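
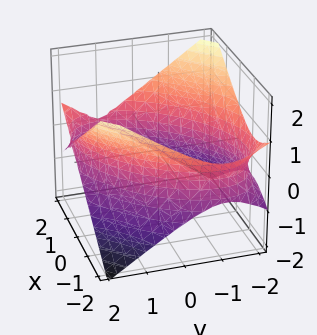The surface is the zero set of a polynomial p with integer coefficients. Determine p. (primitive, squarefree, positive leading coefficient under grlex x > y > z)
x^2 - x*y + y^2 - 2*z^2 - 3

1. The degree is 2 — no degree-1 surface has this shape.
2. Checking where it meets the axes: the surface avoids every integer z-axis point in the box.
3. Solving for integer coefficients yields p as stated.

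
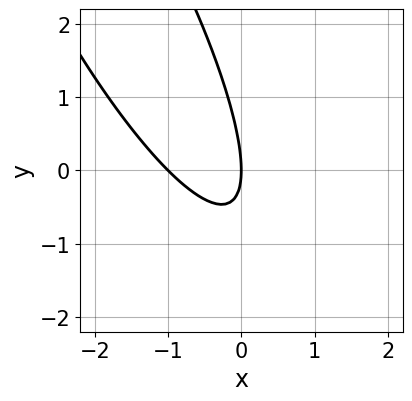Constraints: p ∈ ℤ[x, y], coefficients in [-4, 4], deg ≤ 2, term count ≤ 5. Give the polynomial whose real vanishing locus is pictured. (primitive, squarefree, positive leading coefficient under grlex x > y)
deg p = 2.
From the visible intercepts: the x-axis gridline crossings are at x ∈ {-1, 0}; it crosses the y-axis at the gridline y = 0.
Fitting integer coefficients to these (and the overall shape) gives p.

3*x^2 + 3*x*y + y^2 + 3*x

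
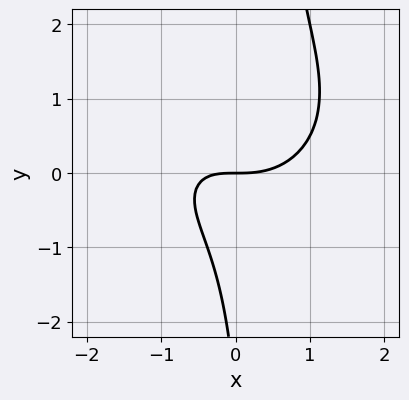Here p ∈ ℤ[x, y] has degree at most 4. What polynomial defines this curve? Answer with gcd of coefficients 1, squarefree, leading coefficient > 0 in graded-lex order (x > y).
1. deg p = 3.
2. Against the integer gridlines: one y-axis crossing is at y = 0; one x-axis crossing is at x = 0.
3. Fitting integer coefficients to these (and the overall shape) gives p.

2*x^3 + 3*x*y^2 - 2*x*y - y^2 - 3*y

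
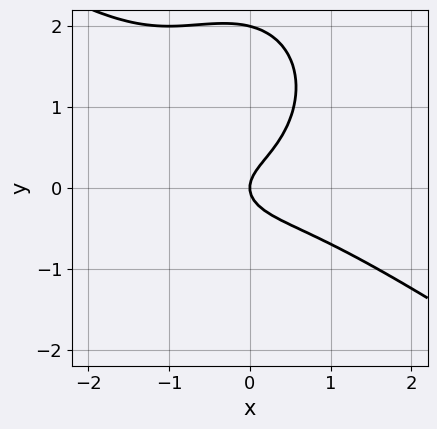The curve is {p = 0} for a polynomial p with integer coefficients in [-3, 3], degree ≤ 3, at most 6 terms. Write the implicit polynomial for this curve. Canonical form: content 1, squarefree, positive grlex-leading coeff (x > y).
(a) The degree is 3 — no degree-2 curve has this shape.
(b) Against the integer gridlines: the y-axis gridline crossings are at y ∈ {0, 2}; it crosses the x-axis at the gridline x = 0.
(c) Matching integer coefficients to the picture gives p.

x^3 + x^2*y + y^3 - 2*y^2 + x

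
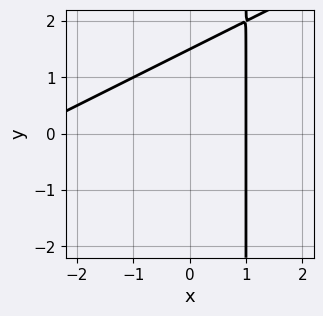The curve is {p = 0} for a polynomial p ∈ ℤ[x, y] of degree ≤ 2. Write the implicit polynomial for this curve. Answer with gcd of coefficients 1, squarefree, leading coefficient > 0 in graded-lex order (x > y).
deg p = 2. A generic line meets the curve in up to 2 points.
Against the integer gridlines: it crosses the x-axis at the gridline x = 1.
The integer polynomial consistent with all of this is the stated p.

x^2 - 2*x*y + 2*x + 2*y - 3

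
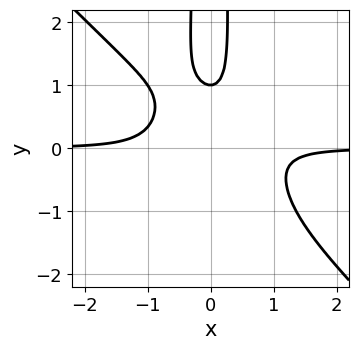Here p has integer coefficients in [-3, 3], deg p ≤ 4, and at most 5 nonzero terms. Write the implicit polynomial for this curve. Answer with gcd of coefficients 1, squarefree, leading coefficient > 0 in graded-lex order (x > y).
3*x^3*y + 3*x^2*y^2 - y + 1

First, degree: the shape is more complex than any degree-3 curve, so deg p = 4.
Then, from the axis intercepts and sections: it meets the y-axis at y = 1 (among the integer gridlines); it misses every integer gridline on the x-axis.
Finally, fitting integer coefficients to these (and the overall shape) gives p.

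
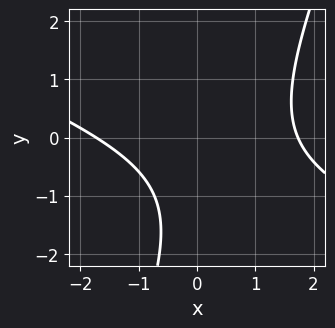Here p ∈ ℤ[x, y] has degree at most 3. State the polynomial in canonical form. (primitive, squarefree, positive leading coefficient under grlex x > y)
First, deg p = 2. No degree-1 curve has this shape.
Next, from the visible intercepts: the curve avoids every integer y-axis point in the box.
Finally, the integer polynomial consistent with all of this is the stated p.

x^2 + 2*x*y - y^2 - 2*y - 3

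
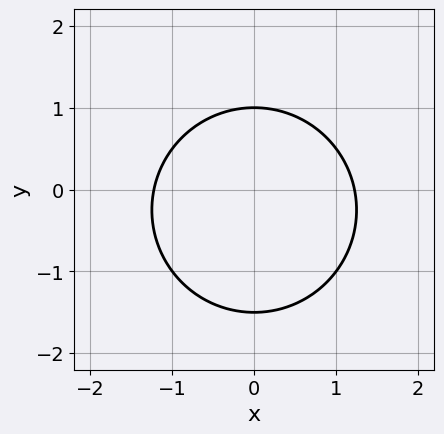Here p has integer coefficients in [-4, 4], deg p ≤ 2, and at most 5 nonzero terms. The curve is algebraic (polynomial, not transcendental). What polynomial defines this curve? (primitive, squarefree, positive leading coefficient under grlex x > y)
1. deg p = 2.
2. Symmetries: the x ↦ −x reflection is a symmetry, so x appears only in even powers.
3. Against the integer gridlines: one y-axis crossing is at y = 1.
4. Fitting integer coefficients to these (and the overall shape) gives p.

2*x^2 + 2*y^2 + y - 3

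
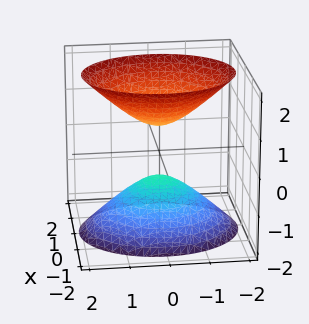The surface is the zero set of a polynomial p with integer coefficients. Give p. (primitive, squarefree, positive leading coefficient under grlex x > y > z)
3*x^2 + 2*y^2 - 2*z^2 + 1

I count 2 distinct pieces. Treating them together as one polynomial.
deg p = 2. Two sheets facing apart; a quadric.
Symmetries: mirror symmetry y ↦ −y ⇒ only even powers of y; mirror symmetry x ↦ −x ⇒ only even powers of x; mirror symmetry z ↦ −z ⇒ only even powers of z.
Against the integer gridlines: it misses every integer gridline on the x-axis; the surface avoids every integer y-axis point in the box.
Fitting integer coefficients to these (and the overall shape) gives p.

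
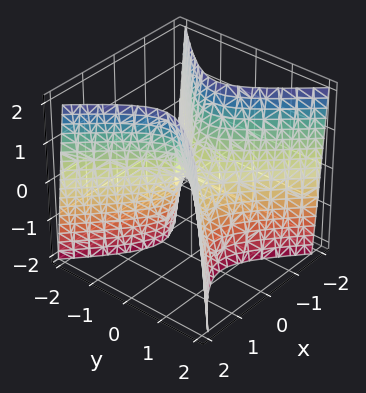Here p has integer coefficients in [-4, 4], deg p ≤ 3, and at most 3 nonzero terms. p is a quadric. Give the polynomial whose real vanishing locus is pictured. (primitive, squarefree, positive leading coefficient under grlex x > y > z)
3*x^2 - 3*y^2 - z

1. deg p = 2. A hyperbolic paraboloid; a quadric.
2. Symmetries: mirror symmetry y ↦ −y ⇒ only even powers of y; the x ↦ −x reflection is a symmetry, so x appears only in even powers.
3. Checking where it meets the axes: it crosses the x-axis at the gridline x = 0; it crosses the y-axis at the gridline y = 0; it crosses the z-axis at the gridline z = 0.
4. The integer polynomial consistent with all of this is the stated p.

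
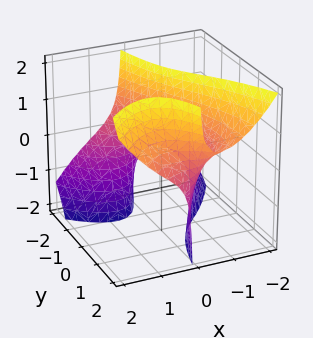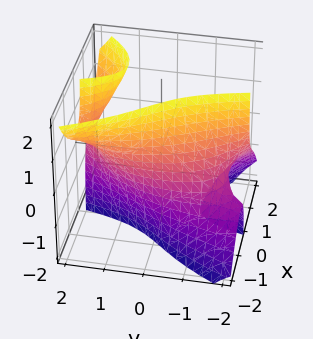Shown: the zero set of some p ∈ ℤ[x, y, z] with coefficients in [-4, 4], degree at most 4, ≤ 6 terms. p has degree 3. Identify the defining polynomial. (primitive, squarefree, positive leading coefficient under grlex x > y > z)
First, degree: a generic line meets the surface in up to 3 points, so deg p = 3.
Then, from the axis intercepts and sections: it misses every integer gridline on the z-axis.
Finally, the integer polynomial consistent with all of this is the stated p.

2*x^3 - 3*x*y*z - y^2 + 2*x + 3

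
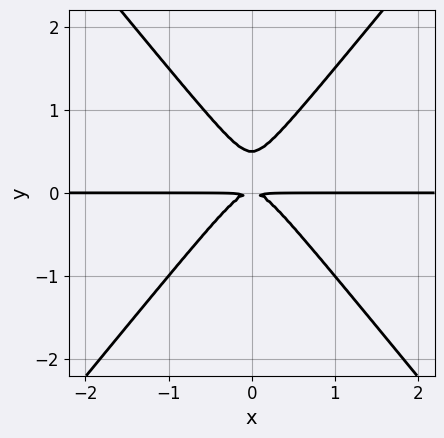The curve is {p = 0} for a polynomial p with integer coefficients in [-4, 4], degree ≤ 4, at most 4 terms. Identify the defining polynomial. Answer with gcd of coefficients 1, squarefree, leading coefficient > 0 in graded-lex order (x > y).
1. Degree: a generic line meets the curve in up to 3 points, so deg p = 3.
2. Symmetries: it's symmetric under x → −x, forcing even powers of x.
3. Checking where it meets the axes: every point of the x-axis in the box is on the curve.
4. These observations pin down the coefficients.

3*x^2*y - 2*y^3 + y^2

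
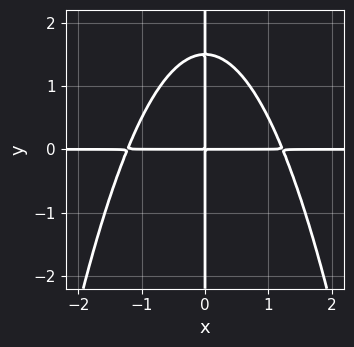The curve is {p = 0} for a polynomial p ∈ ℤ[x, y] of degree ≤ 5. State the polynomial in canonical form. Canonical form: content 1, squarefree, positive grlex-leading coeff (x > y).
The degree is 4 — the shape is more complex than any degree-3 curve.
Checking where it meets the axes: the visible y-axis segment lies entirely on the curve; the visible x-axis segment lies entirely on the curve.
Putting this together gives p.

2*x^3*y + 2*x*y^2 - 3*x*y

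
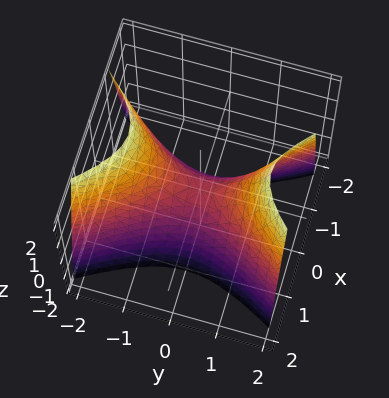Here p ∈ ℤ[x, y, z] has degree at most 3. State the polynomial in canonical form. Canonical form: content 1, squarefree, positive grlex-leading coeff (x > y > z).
2*x^2 - y^2 + z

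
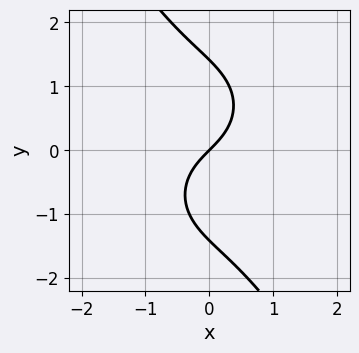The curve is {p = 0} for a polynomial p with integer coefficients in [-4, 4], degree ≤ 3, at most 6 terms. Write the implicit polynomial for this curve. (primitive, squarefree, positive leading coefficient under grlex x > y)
(a) Degree: a generic line meets the curve in up to 3 points, so deg p = 3.
(b) From the visible intercepts: one y-axis crossing is at y = 0; it meets the x-axis at x = 0 (among the integer gridlines).
(c) Solving for integer coefficients yields p as stated.

2*x^3 + x*y^2 + y^3 + 2*x - 2*y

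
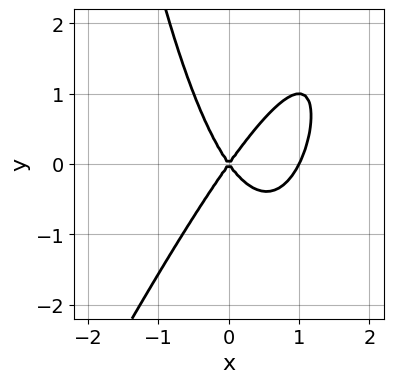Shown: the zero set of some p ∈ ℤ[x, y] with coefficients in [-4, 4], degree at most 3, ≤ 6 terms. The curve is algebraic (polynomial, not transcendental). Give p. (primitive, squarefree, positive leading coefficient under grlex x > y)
2*x^3 - x^2*y - 2*x^2 + y^2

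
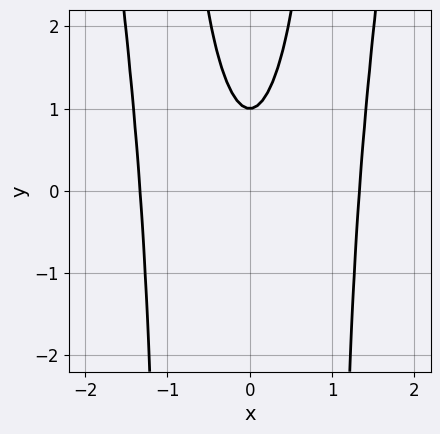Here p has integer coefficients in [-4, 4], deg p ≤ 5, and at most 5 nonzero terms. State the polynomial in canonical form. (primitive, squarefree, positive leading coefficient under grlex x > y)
2*x^4 - x^2*y - 3*x^2 + y - 1

(a) The degree is 4 — no degree-3 curve has this shape.
(b) Symmetries: the x ↦ −x reflection is a symmetry, so x appears only in even powers.
(c) From the visible intercepts: it crosses the y-axis at the gridline y = 1.
(d) Assembling these constraints gives the stated polynomial.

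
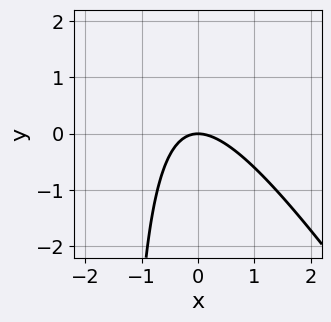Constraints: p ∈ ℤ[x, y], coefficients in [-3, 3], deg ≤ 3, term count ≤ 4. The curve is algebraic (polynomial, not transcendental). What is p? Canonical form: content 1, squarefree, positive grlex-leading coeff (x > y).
3*x^2 + 2*x*y + 3*y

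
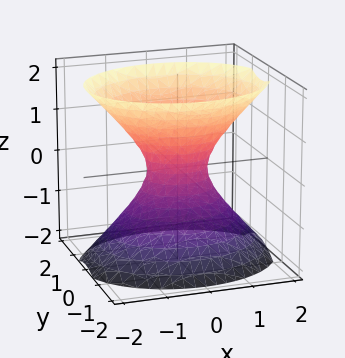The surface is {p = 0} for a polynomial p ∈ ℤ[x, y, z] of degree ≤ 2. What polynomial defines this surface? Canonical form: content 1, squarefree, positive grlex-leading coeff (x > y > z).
2*x^2 + 3*y^2 - 2*z^2 - 1

1. deg p = 2.
2. Symmetries: mirror symmetry x ↦ −x ⇒ only even powers of x; it's symmetric under z → −z, forcing even powers of z; mirror symmetry y ↦ −y ⇒ only even powers of y.
3. From the visible intercepts: it misses every integer gridline on the z-axis.
4. Assembling these constraints gives the stated polynomial.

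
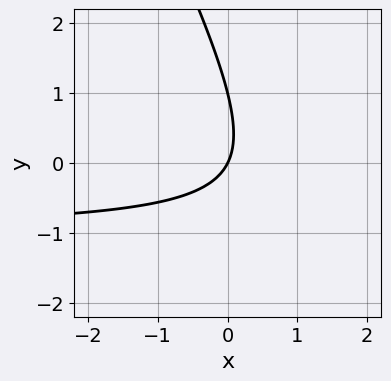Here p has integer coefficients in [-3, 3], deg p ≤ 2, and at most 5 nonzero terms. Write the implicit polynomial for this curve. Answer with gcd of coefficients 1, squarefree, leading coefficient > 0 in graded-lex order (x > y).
2*x*y + y^2 + 2*x - y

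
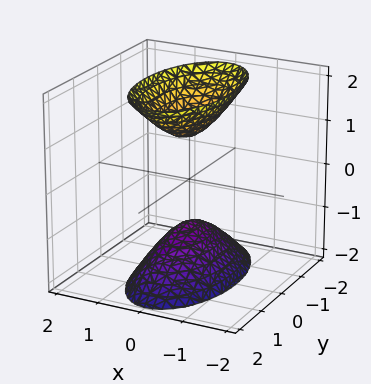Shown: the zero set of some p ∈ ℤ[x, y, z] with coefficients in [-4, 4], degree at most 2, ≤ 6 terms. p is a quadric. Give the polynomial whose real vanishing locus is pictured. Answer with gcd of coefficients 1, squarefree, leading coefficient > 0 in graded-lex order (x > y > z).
3*x^2 + y^2 - z^2 + 1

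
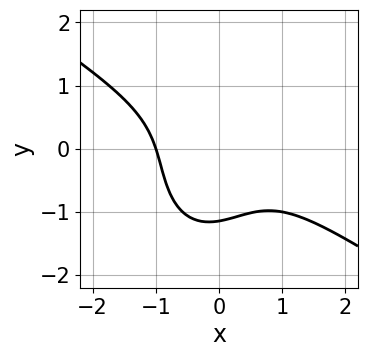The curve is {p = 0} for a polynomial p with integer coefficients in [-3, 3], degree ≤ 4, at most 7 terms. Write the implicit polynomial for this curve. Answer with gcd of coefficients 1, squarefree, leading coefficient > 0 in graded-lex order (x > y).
First, degree: a generic line meets the curve in up to 3 points, so deg p = 3.
Then, from the axis intercepts and sections: it crosses the x-axis at the gridline x = -1.
Finally, putting this together gives p.

3*x^3 + 3*x^2*y - x*y^2 + 2*y^3 + 3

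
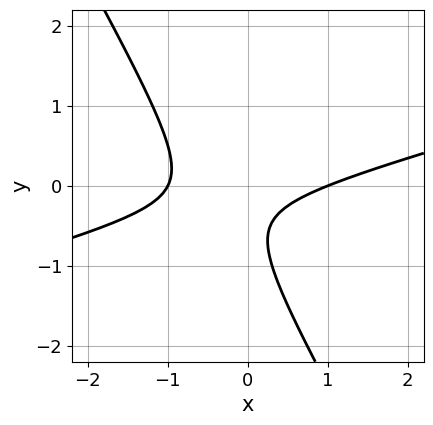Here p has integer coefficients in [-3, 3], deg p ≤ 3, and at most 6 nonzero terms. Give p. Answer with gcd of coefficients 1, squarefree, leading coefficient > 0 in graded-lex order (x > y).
deg p = 2. No degree-1 curve has this shape.
From the axis intercepts and sections: among the integer gridlines, it crosses the x-axis at x ∈ {-1, 1}; the curve avoids every integer y-axis point in the box.
Matching integer coefficients to the picture gives p.

x^2 - 3*x*y - 2*y^2 - 2*y - 1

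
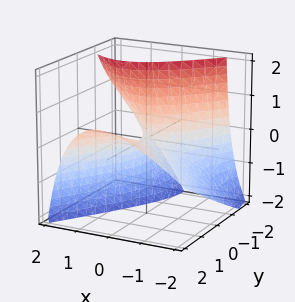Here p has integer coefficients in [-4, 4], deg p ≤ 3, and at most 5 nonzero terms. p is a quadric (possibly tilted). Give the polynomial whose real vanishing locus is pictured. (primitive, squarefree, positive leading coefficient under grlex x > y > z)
2*x^2 - 2*x*z - y^2 + 2*y*z + 2*z

First, deg p = 2. A generic line meets the surface in up to 2 points.
Next, from the visible intercepts: it crosses the y-axis at the gridline y = 0; one z-axis crossing is at z = 0; one x-axis crossing is at x = 0.
Finally, these observations pin down the coefficients.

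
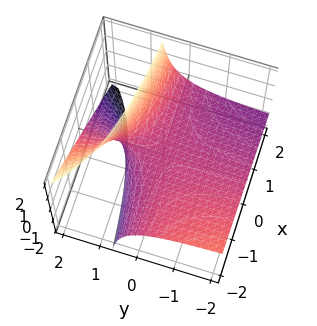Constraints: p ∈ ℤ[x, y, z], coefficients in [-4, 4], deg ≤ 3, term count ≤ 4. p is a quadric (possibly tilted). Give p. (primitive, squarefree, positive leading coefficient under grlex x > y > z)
x*y + 2*y*z - 2*z

1. deg p = 2. A generic line meets the surface in up to 2 points.
2. From the visible intercepts: it crosses the z-axis at the gridline z = 0; the visible x-axis segment lies entirely on the surface; every point of the y-axis in the box is on the surface.
3. The integer polynomial consistent with all of this is the stated p.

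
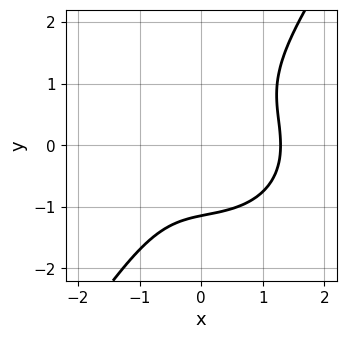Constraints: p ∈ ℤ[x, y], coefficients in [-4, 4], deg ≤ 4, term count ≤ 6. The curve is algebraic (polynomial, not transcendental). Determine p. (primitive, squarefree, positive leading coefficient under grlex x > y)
2*x^3 + 2*x*y^2 - 2*y^3 - x - 3

1. Degree: a generic line meets the curve in up to 3 points, so deg p = 3.
2. Solving for integer coefficients yields p as stated.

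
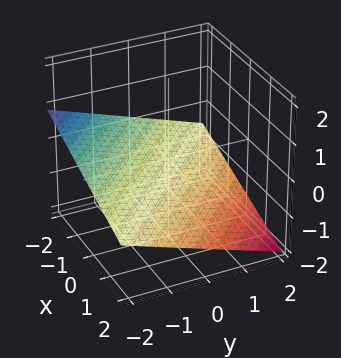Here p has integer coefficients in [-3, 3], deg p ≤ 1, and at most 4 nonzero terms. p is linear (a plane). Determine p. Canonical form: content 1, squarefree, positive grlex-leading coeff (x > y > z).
x + y + 3*z + 2

1. Degree: every cross-section is a straight line — this is a plane, so deg p = 1.
2. From the axis intercepts and sections: it crosses the x-axis at the gridline x = -2; one y-axis crossing is at y = -2.
3. These observations pin down the coefficients.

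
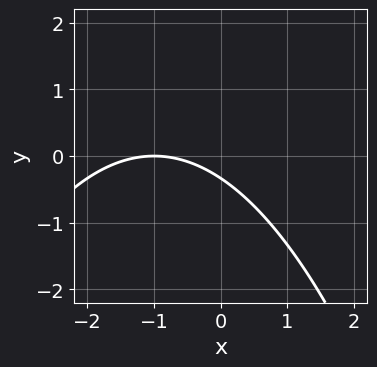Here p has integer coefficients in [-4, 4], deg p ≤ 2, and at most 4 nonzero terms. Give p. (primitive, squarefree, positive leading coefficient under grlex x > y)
x^2 + 2*x + 3*y + 1

deg p = 2. No degree-1 curve has this shape.
From the axis intercepts and sections: it meets the x-axis at x = -1 (among the integer gridlines).
Assembling these constraints gives the stated polynomial.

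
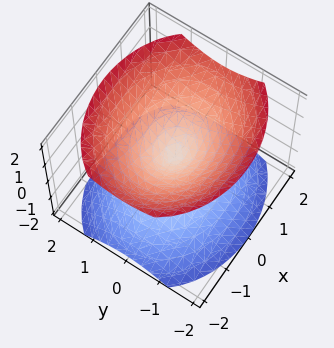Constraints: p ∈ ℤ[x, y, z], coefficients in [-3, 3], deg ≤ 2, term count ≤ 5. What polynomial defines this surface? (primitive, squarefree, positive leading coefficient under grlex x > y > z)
2*x^2 + 3*y^2 - 3*z^2

(a) I count 2 distinct pieces. Treating them together as one polynomial.
(b) The degree is 2 — two nappes meeting at a single point; a quadric.
(c) Symmetries: mirror symmetry x ↦ −x ⇒ only even powers of x; mirror symmetry z ↦ −z ⇒ only even powers of z; mirror symmetry y ↦ −y ⇒ only even powers of y.
(d) From the axis intercepts and sections: it meets the x-axis at x = 0 (among the integer gridlines); it crosses the y-axis at the gridline y = 0; one z-axis crossing is at z = 0.
(e) Assembling these constraints gives the stated polynomial.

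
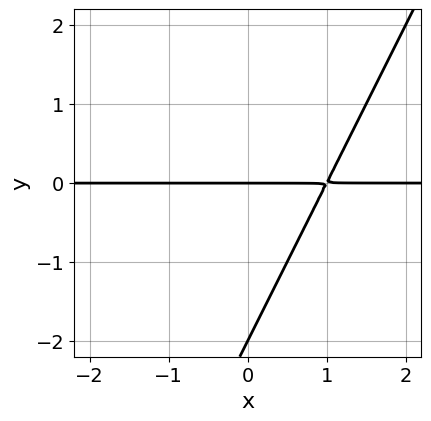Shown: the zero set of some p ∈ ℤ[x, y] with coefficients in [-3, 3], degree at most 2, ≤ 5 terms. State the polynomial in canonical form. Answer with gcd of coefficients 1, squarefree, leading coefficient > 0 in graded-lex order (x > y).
2*x*y - y^2 - 2*y

deg p = 2. The shape is more complex than any degree-1 curve.
From the axis intercepts and sections: the y-axis gridline crossings are at y ∈ {-2, 0}; the visible x-axis segment lies entirely on the curve.
Solving for integer coefficients yields p as stated.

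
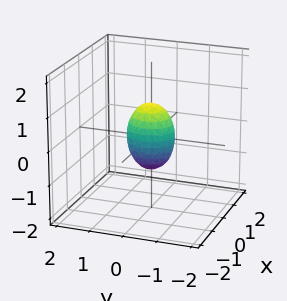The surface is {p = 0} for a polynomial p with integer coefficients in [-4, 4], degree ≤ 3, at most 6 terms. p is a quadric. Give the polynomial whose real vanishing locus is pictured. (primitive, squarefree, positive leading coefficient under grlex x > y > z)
3*x^2 + 2*y^2 + z^2 - 1

1. deg p = 2.
2. Symmetries: it's symmetric under z → −z, forcing even powers of z; the y ↦ −y reflection is a symmetry, so y appears only in even powers; it's symmetric under x → −x, forcing even powers of x.
3. Against the integer gridlines: the z-axis gridline crossings are at z ∈ {-1, 1}.
4. Assembling these constraints gives the stated polynomial.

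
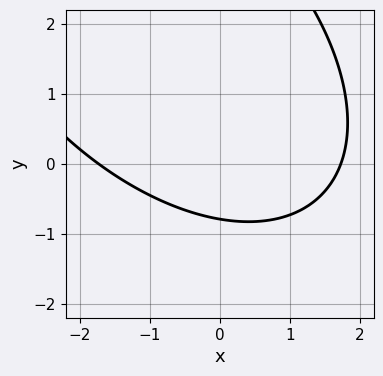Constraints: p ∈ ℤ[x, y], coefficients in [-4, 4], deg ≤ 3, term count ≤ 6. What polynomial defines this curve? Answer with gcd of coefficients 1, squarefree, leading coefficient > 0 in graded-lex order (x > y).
1. deg p = 2. The shape is more complex than any degree-1 curve.
2. The integer polynomial consistent with all of this is the stated p.

x^2 + x*y + y^2 - 3*y - 3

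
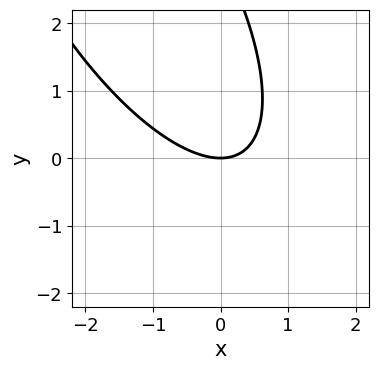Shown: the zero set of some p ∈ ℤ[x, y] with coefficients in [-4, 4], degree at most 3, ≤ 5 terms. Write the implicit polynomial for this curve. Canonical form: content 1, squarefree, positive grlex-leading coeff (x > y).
The degree is 2 — the shape is more complex than any degree-1 curve.
Reading off the gridlines: it crosses the y-axis at the gridline y = 0; it crosses the x-axis at the gridline x = 0.
Together with the visible shape, these determine p as stated.

2*x^2 + 2*x*y + y^2 - 3*y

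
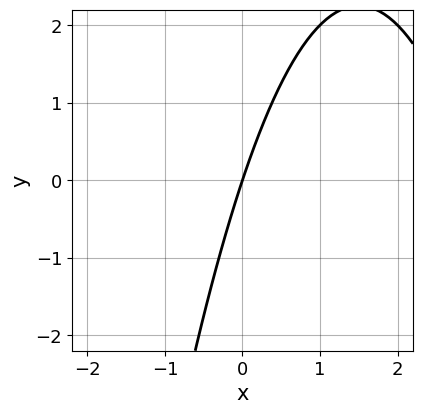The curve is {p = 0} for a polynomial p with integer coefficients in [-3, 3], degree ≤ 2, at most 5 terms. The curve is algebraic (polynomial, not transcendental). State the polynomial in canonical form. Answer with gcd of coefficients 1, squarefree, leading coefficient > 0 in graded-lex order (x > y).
1. Degree: no degree-1 curve has this shape, so deg p = 2.
2. From the axis intercepts and sections: it meets the y-axis at y = 0 (among the integer gridlines); it crosses the x-axis at the gridline x = 0.
3. These observations pin down the coefficients.

x^2 - 3*x + y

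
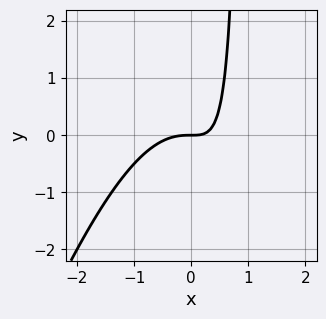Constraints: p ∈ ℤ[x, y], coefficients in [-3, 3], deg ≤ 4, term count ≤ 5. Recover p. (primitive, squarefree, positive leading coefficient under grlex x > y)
(a) Degree: the shape is more complex than any degree-2 curve, so deg p = 3.
(b) Reading off the gridlines: one y-axis crossing is at y = 0; it meets the x-axis at x = 0 (among the integer gridlines).
(c) Solving for integer coefficients yields p as stated.

3*x^3 - x^2*y + 3*x*y - 2*y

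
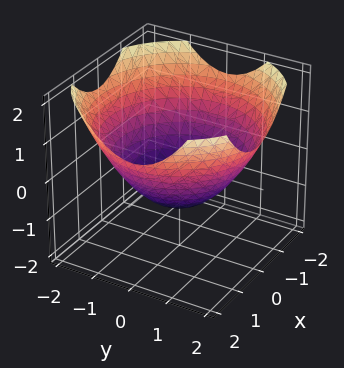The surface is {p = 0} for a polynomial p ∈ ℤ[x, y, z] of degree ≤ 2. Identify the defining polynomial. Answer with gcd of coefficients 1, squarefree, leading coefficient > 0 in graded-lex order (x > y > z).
1. Degree: the shape is more complex than any degree-1 surface, so deg p = 2.
2. Symmetries: rotational symmetry about the z-axis ⇒ p depends on x, y only through x² + y².
3. Reading off the gridlines: it crosses the z-axis at the gridline z = -1; a circular section at z = 0 has radius between 1 and 2.
4. Solving for integer coefficients yields p as stated.

x^2 + y^2 - 2*z - 2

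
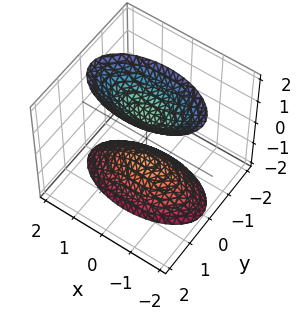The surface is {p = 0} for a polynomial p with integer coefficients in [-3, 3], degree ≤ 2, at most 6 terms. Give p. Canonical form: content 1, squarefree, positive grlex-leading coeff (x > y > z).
I count 2 distinct pieces. Treating them together as one polynomial.
deg p = 2. Two separate bowl-shaped sheets opening away from each other; a quadric.
Symmetries: it's symmetric under z → −z, forcing even powers of z; the x ↦ −x reflection is a symmetry, so x appears only in even powers; the y ↦ −y reflection is a symmetry, so y appears only in even powers.
Checking where it meets the axes: it misses every integer gridline on the x-axis; among the integer gridlines, it crosses the z-axis at z ∈ {-1, 1}; the surface avoids every integer y-axis point in the box.
Together with the visible shape, these determine p as stated.

x^2 + 3*y^2 - z^2 + 1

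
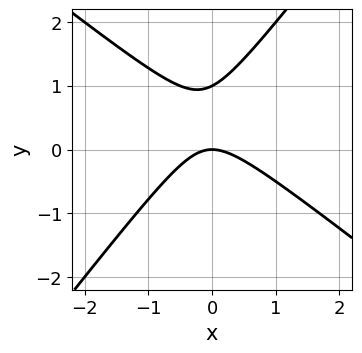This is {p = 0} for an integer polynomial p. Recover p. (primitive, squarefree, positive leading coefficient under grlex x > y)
2*x^2 + x*y - 2*y^2 + 2*y

First, the degree is 2 — a generic line meets the curve in up to 2 points.
Then, reading off the gridlines: it crosses the x-axis at the gridline x = 0; among the integer gridlines, it crosses the y-axis at y ∈ {0, 1}.
Finally, fitting integer coefficients to these (and the overall shape) gives p.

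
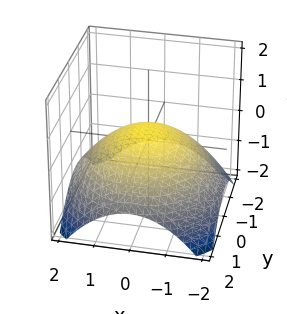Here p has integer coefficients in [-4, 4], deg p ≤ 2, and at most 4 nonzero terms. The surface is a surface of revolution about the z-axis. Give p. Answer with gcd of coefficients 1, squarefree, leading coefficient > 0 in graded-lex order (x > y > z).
x^2 + y^2 + 3*z - 1

Degree: a generic line meets the surface in up to 2 points, so deg p = 2.
Symmetry: the z-axis is an axis of rotation, so x and y enter only as x² + y².
From the visible intercepts: a circular section at z = 0 has radius exactly 1; the x-axis gridline crossings are at x ∈ {-1, 1}; among the integer gridlines, it crosses the y-axis at y ∈ {-1, 1}.
Solving for integer coefficients yields p as stated.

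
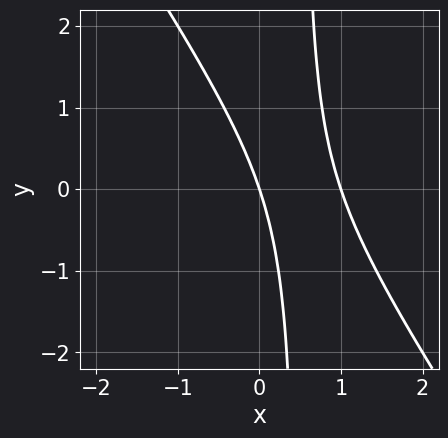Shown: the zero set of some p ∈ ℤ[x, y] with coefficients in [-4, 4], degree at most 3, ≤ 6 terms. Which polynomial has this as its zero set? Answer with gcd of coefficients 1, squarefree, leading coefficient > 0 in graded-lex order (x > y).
The degree is 2 — no degree-1 curve has this shape.
Reading off the gridlines: the x-axis gridline crossings are at x ∈ {0, 1}; it crosses the y-axis at the gridline y = 0.
The integer polynomial consistent with all of this is the stated p.

3*x^2 + 2*x*y - 3*x - y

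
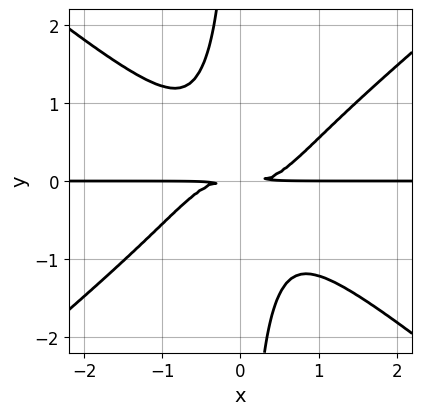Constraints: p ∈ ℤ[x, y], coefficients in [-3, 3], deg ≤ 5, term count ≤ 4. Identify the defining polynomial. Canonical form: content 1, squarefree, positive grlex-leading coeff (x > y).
2*x^3*y - 3*x*y^3 - 2*y^2

1. deg p = 4. A generic line meets the curve in up to 4 points.
2. From the axis intercepts and sections: every point of the x-axis in the box is on the curve.
3. These observations pin down the coefficients.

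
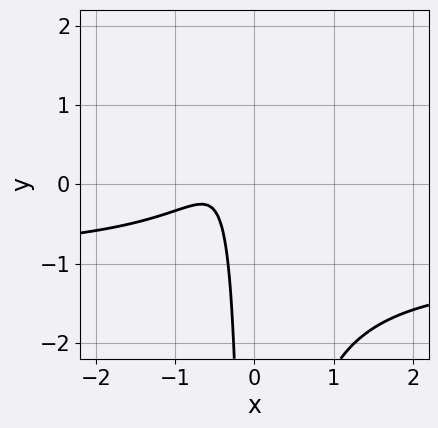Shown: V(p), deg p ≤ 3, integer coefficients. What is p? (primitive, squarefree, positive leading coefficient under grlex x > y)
3*x^2*y + 3*x^2 + 3*x + 1

1. deg p = 3. No degree-2 curve has this shape.
2. Reading off the gridlines: the curve avoids every integer y-axis point in the box; it misses every integer gridline on the x-axis.
3. The integer polynomial consistent with all of this is the stated p.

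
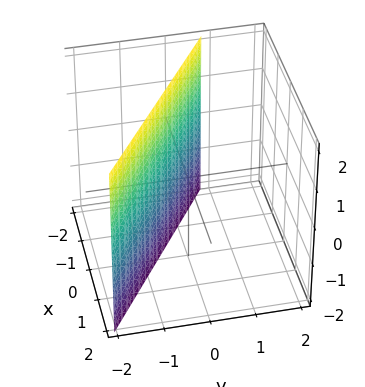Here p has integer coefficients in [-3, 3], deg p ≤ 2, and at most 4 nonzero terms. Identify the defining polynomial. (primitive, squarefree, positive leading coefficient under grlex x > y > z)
The degree is 1 — every cross-section is a straight line — this is a plane.
Checking where it meets the axes: it misses every integer gridline on the z-axis; one x-axis crossing is at x = -1.
Solving for integer coefficients yields p as stated.

2*x + 3*y + 2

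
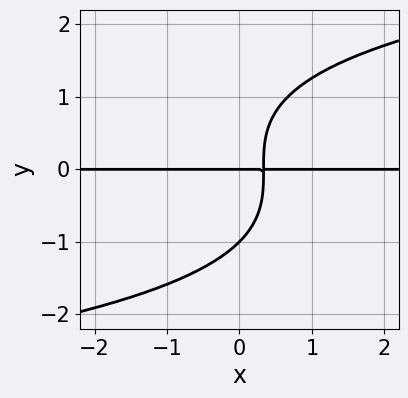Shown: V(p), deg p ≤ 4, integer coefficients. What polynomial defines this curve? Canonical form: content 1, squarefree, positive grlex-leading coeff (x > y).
1. The degree is 4 — a generic line meets the curve in up to 4 points.
2. Observable constraints: the y-axis gridline crossings are at y ∈ {-1, 0}; every point of the x-axis in the box is on the curve.
3. These observations pin down the coefficients.

y^4 - 3*x*y + y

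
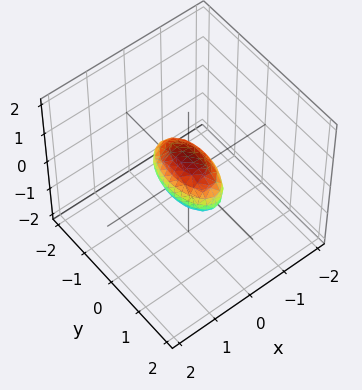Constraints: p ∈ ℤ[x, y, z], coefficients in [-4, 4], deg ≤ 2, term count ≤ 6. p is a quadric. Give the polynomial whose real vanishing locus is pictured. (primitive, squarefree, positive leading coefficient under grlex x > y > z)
First, degree: bounded and convex; a quadric, so deg p = 2.
Next, symmetries: the y ↦ −y reflection is a symmetry, so y appears only in even powers; mirror symmetry x ↦ −x ⇒ only even powers of x; mirror symmetry z ↦ −z ⇒ only even powers of z.
Next, reading off the gridlines: the y-axis gridline crossings are at y ∈ {-1, 1}.
Finally, solving for integer coefficients yields p as stated.

3*x^2 + y^2 + 2*z^2 - 1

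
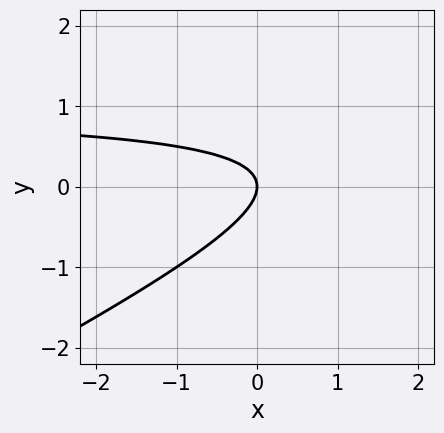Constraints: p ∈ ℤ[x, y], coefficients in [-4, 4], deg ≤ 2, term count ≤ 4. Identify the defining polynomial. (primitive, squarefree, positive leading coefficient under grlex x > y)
x*y - 2*y^2 - x

1. The degree is 2 — a generic line meets the curve in up to 2 points.
2. Observable constraints: it crosses the y-axis at the gridline y = 0; one x-axis crossing is at x = 0.
3. Assembling these constraints gives the stated polynomial.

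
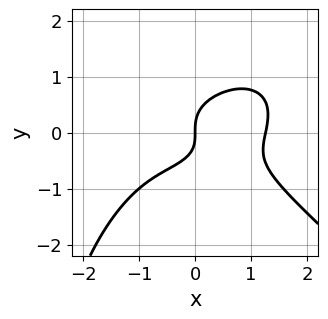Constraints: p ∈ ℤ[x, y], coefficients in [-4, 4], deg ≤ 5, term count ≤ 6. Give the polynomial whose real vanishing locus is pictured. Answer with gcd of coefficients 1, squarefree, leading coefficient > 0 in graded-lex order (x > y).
deg p = 4.
From the axis intercepts and sections: it crosses the y-axis at the gridline y = 0; it meets the x-axis at x = 0 (among the integer gridlines).
The integer polynomial consistent with all of this is the stated p.

x^4 + x*y^3 + 3*y^3 - x*y - 2*x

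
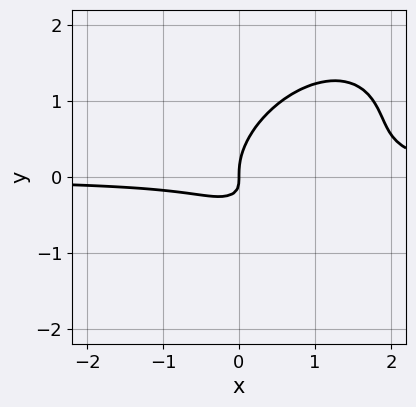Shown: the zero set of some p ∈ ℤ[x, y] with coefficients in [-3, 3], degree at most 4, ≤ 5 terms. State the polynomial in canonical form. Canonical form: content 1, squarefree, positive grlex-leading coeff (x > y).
(a) Degree: a generic line meets the curve in up to 3 points, so deg p = 3.
(b) From the visible intercepts: it crosses the x-axis at the gridline x = 0; one y-axis crossing is at y = 0.
(c) Together with the visible shape, these determine p as stated.

3*x^2*y - 3*x*y^2 + 3*y^3 - 3*x*y - x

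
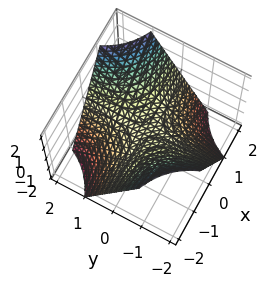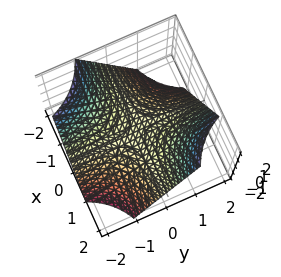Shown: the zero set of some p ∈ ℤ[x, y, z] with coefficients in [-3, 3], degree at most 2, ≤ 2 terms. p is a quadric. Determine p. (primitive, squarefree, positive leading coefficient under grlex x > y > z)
(a) The degree is 2 — a saddle surface; a quadric.
(b) From the visible intercepts: it crosses the z-axis at the gridline z = 0; the visible x-axis segment lies entirely on the surface.
(c) These observations pin down the coefficients. Check: (0, -2, 0) on the y-axis lies on the surface, and p(0, -2, 0) = 0. ✓

x*y - z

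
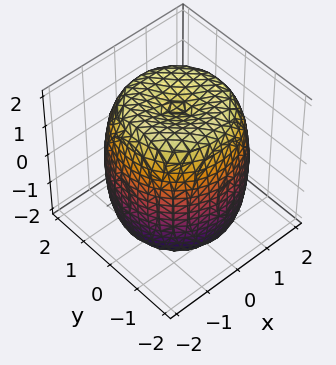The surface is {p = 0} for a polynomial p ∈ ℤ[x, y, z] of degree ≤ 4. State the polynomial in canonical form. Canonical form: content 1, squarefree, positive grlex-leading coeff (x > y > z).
x^4 + 2*x^2*y^2 + y^4 - 2*x^2 - 2*y^2 + z^2 - 3

(a) deg p = 4. The shape is more complex than any degree-3 surface.
(b) Symmetries: rotational symmetry about the z-axis ⇒ p depends on x, y only through x² + y².
(c) Against the integer gridlines: a circular section at z = -2 has radius exactly 1.
(d) Putting this together gives p.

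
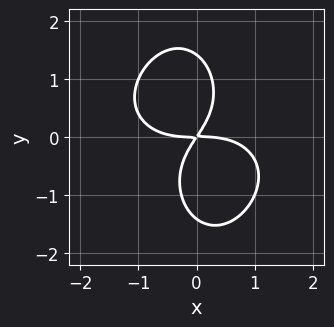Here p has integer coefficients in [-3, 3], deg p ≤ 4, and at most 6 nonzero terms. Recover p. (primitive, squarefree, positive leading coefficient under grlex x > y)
x^4 + 3*x^2*y^2 + y^4 + 3*x*y - 2*y^2

First, degree: a generic line meets the curve in up to 4 points, so deg p = 4.
Then, checking where it meets the axes: it crosses the x-axis at the gridline x = 0; it crosses the y-axis at the gridline y = 0.
Finally, together with the visible shape, these determine p as stated.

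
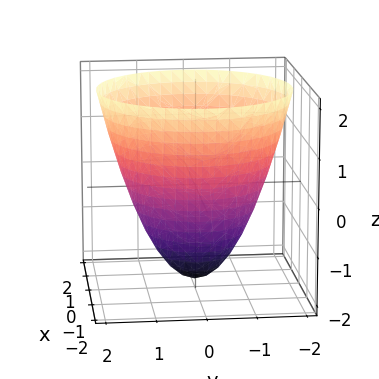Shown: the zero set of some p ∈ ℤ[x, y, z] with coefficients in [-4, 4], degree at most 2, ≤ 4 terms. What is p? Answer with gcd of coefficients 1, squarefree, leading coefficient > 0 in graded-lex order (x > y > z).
First, deg p = 2. A generic line meets the surface in up to 2 points.
Next, symmetry: every cross-section ⟂ z is a circle, so x, y appear only via x² + y².
Next, reading off the gridlines: it meets the z-axis at z = -2 (among the integer gridlines); a circular section at z = 1 has radius between 1 and 2.
Finally, together with the visible shape, these determine p as stated.

x^2 + y^2 - z - 2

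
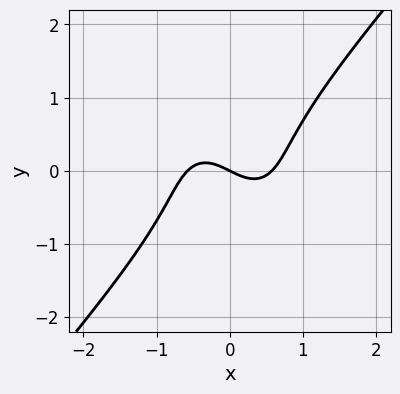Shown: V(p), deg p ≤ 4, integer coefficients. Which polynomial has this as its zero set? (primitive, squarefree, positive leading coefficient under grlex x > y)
3*x^3 - 2*y^3 - x - 2*y

1. deg p = 3.
2. From the visible intercepts: it meets the x-axis at x = 0 (among the integer gridlines); one y-axis crossing is at y = 0.
3. Assembling these constraints gives the stated polynomial.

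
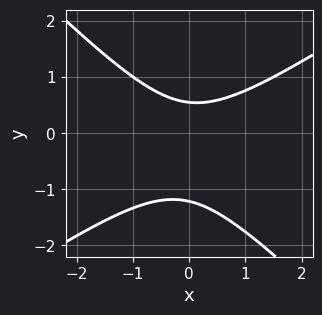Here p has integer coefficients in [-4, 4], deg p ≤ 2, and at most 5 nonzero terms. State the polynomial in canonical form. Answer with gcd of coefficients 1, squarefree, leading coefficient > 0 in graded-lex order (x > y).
Degree: a generic line meets the curve in up to 2 points, so deg p = 2.
Reading off the gridlines: no x-intercept at any integer in the box.
Together with the visible shape, these determine p as stated.

2*x^2 - x*y - 3*y^2 - 2*y + 2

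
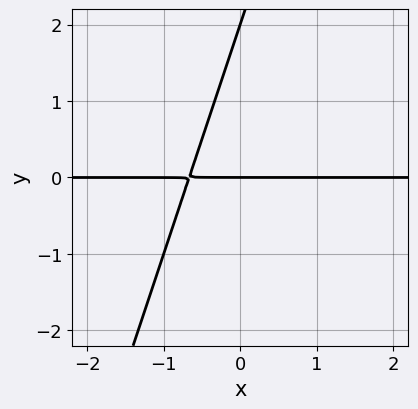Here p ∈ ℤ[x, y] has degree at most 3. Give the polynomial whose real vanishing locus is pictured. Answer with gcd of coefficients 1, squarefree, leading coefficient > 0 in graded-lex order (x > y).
3*x*y - y^2 + 2*y

First, the degree is 2 — a generic line meets the curve in up to 2 points.
Then, observable constraints: among the integer gridlines, it crosses the y-axis at y ∈ {0, 2}; the visible x-axis segment lies entirely on the curve.
Finally, matching integer coefficients to the picture gives p.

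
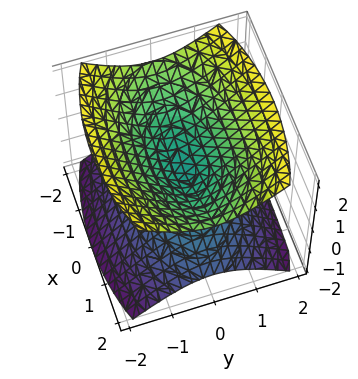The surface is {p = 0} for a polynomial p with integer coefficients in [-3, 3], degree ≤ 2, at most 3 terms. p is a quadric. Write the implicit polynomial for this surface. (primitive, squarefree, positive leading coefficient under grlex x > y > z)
x^2 + 3*y^2 - 3*z^2

First, I count 2 distinct pieces. They look like related sheets of one shape, so recover p as a whole.
Next, deg p = 2. A double cone through the origin; a quadric.
Then, symmetries: the x ↦ −x reflection is a symmetry, so x appears only in even powers; mirror symmetry y ↦ −y ⇒ only even powers of y; mirror symmetry z ↦ −z ⇒ only even powers of z.
Then, from the axis intercepts and sections: one y-axis crossing is at y = 0; one z-axis crossing is at z = 0.
Finally, solving for integer coefficients yields p as stated.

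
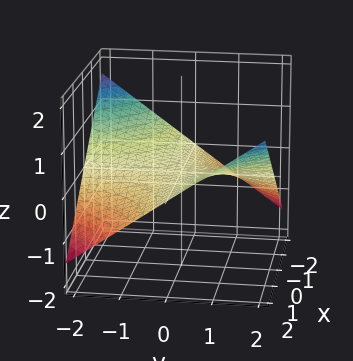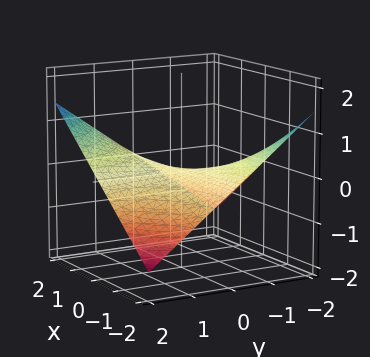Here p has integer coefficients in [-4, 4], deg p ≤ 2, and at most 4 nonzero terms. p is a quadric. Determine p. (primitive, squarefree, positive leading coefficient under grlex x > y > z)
x*y - 3*z

Degree: a hyperbolic paraboloid; a quadric, so deg p = 2.
From the axis intercepts and sections: it crosses the z-axis at the gridline z = 0; the visible y-axis segment lies entirely on the surface; every point of the x-axis in the box is on the surface.
Fitting integer coefficients to these (and the overall shape) gives p.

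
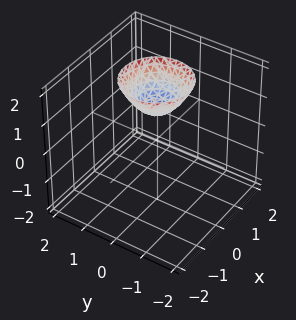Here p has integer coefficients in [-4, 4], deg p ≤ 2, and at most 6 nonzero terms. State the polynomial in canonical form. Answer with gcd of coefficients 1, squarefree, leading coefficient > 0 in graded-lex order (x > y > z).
x^2 + y^2 - z + 1

(a) Degree: the shape is more complex than any degree-1 surface, so deg p = 2.
(b) Symmetry: the z-axis is an axis of rotation, so x and y enter only as x² + y².
(c) Against the integer gridlines: no y-intercept at any integer in the box; it meets the z-axis at z = 1 (among the integer gridlines).
(d) Solving for integer coefficients yields p as stated.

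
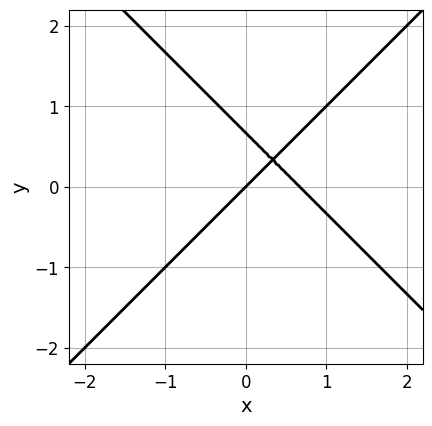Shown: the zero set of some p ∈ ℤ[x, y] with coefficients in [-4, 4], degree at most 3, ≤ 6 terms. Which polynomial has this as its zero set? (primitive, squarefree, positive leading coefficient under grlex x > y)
First, degree: no degree-1 curve has this shape, so deg p = 2.
Next, checking where it meets the axes: it crosses the y-axis at the gridline y = 0; it crosses the x-axis at the gridline x = 0.
Finally, putting this together gives p.

3*x^2 - 3*y^2 - 2*x + 2*y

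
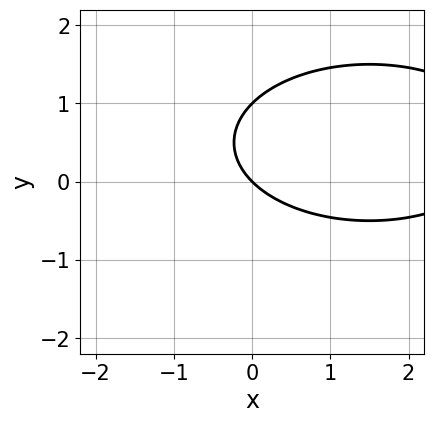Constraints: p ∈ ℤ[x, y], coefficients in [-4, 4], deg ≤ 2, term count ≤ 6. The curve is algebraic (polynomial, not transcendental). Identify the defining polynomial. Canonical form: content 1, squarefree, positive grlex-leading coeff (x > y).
x^2 + 3*y^2 - 3*x - 3*y

(a) deg p = 2. A generic line meets the curve in up to 2 points.
(b) Observable constraints: the y-axis gridline crossings are at y ∈ {0, 1}; it meets the x-axis at x = 0 (among the integer gridlines).
(c) Assembling these constraints gives the stated polynomial.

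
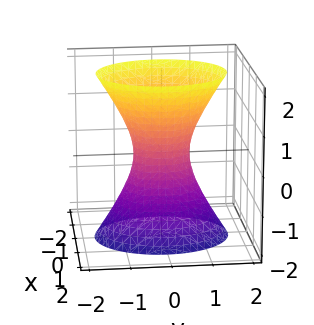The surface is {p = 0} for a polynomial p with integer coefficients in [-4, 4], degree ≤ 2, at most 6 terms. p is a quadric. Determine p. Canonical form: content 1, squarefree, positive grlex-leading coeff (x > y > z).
3*x^2 + 2*y^2 - z^2 - 1

1. Degree: an hourglass — one-sheet hyperboloid; a quadric, so deg p = 2.
2. Symmetries: it's symmetric under y → −y, forcing even powers of y; mirror symmetry z ↦ −z ⇒ only even powers of z; mirror symmetry x ↦ −x ⇒ only even powers of x.
3. From the visible intercepts: the surface avoids every integer z-axis point in the box.
4. The integer polynomial consistent with all of this is the stated p.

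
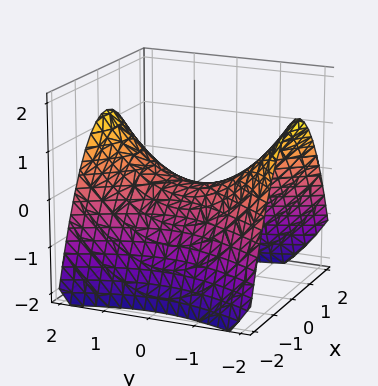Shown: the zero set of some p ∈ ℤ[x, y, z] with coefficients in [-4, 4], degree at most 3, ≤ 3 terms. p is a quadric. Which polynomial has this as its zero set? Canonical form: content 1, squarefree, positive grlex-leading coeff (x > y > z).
First, deg p = 2.
Then, symmetries: the x ↦ −x reflection is a symmetry, so x appears only in even powers; it's symmetric under y → −y, forcing even powers of y.
Then, checking where it meets the axes: it crosses the z-axis at the gridline z = 0; it crosses the x-axis at the gridline x = 0.
Finally, putting this together gives p.

2*x^2 - y^2 + 3*z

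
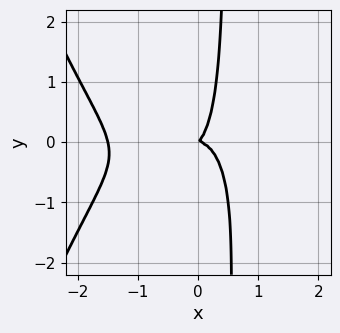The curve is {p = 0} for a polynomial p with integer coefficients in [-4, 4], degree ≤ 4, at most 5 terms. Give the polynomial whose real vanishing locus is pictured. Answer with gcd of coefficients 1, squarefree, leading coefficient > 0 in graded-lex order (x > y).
(a) deg p = 4. A generic line meets the curve in up to 4 points.
(b) Checking where it meets the axes: it meets the y-axis at y = 0 (among the integer gridlines); it meets the x-axis at x = 0 (among the integer gridlines).
(c) These observations pin down the coefficients.

2*x^4 + 3*x^3 + 2*x*y^2 + x*y - y^2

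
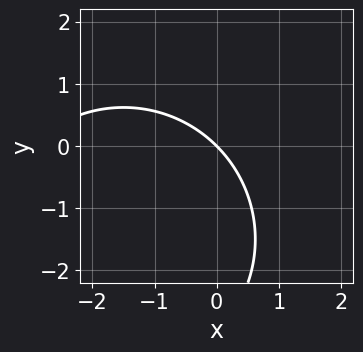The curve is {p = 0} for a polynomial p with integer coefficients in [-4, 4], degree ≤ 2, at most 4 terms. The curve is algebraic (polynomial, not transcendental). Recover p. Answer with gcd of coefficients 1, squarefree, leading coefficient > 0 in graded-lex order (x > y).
x^2 + y^2 + 3*x + 3*y

deg p = 2.
From the visible intercepts: it crosses the y-axis at the gridline y = 0; it meets the x-axis at x = 0 (among the integer gridlines).
The integer polynomial consistent with all of this is the stated p.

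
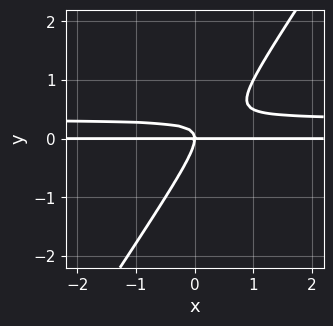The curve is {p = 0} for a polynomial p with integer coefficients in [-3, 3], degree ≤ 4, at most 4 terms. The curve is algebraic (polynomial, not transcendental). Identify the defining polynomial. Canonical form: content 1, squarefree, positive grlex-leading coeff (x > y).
3*x*y^2 - 2*y^3 - x*y

(a) The degree is 3 — no degree-2 curve has this shape.
(b) Reading off the gridlines: the visible x-axis segment lies entirely on the curve; it crosses the y-axis at the gridline y = 0.
(c) Fitting integer coefficients to these (and the overall shape) gives p.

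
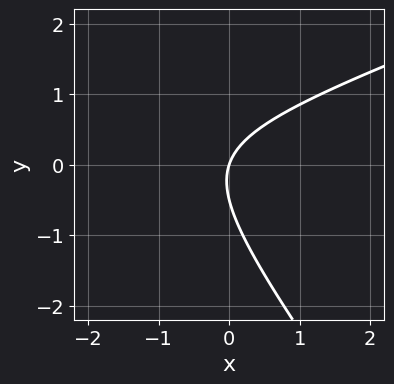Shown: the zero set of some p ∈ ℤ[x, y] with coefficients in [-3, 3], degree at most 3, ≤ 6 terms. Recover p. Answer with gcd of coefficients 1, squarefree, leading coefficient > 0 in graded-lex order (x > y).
x^2 - 2*x*y - 2*y^2 + 3*x - y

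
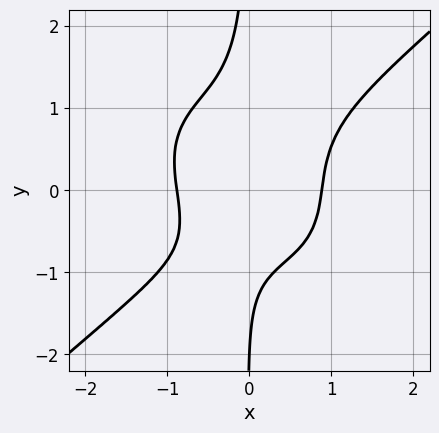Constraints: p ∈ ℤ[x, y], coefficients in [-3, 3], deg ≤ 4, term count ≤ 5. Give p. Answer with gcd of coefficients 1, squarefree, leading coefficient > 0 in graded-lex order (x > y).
Degree: no degree-3 curve has this shape, so deg p = 4.
From the visible intercepts: it meets the y-axis at y = -2 (among the integer gridlines).
Putting this together gives p.

2*x^4 - 3*x*y^3 + x^2 - y - 2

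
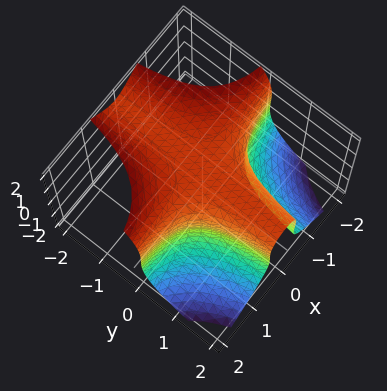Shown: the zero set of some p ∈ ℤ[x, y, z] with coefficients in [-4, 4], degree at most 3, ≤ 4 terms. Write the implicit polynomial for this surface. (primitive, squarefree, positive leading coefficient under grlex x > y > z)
3*x^2*y + z^3 - z^2 - 1

First, deg p = 3. The shape is more complex than any degree-2 surface.
Next, against the integer gridlines: the surface avoids every integer y-axis point in the box; no x-intercept at any integer in the box.
Finally, the integer polynomial consistent with all of this is the stated p.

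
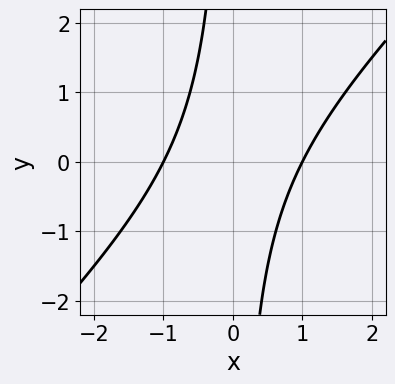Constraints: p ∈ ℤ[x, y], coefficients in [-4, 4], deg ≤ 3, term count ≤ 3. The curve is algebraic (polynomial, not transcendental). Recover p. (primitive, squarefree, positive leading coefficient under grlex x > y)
First, deg p = 2.
Next, from the visible intercepts: among the integer gridlines, it crosses the x-axis at x ∈ {-1, 1}; the curve avoids every integer y-axis point in the box.
Finally, the integer polynomial consistent with all of this is the stated p.

x^2 - x*y - 1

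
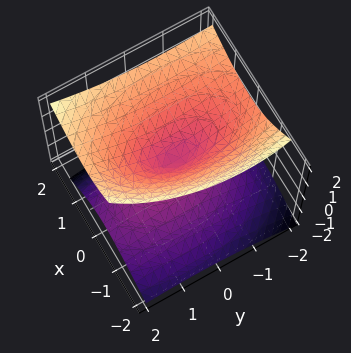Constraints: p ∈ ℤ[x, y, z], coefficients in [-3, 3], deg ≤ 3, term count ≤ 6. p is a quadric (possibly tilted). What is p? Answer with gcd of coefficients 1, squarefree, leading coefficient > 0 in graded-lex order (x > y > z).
3*x^2 - 2*x*z + y^2 + y*z - 3*z^2

Degree: the shape is more complex than any degree-1 surface, so deg p = 2.
From the visible intercepts: it meets the z-axis at z = 0 (among the integer gridlines); it meets the y-axis at y = 0 (among the integer gridlines); it meets the x-axis at x = 0 (among the integer gridlines).
Together with the visible shape, these determine p as stated.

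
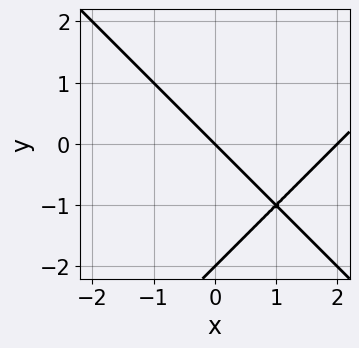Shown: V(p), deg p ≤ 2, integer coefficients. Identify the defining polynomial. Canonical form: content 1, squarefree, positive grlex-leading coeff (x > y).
x^2 - y^2 - 2*x - 2*y

1. deg p = 2. A generic line meets the curve in up to 2 points.
2. Reading off the gridlines: among the integer gridlines, it crosses the x-axis at x ∈ {0, 2}; the y-axis gridline crossings are at y ∈ {-2, 0}.
3. These observations pin down the coefficients.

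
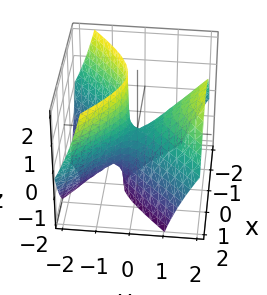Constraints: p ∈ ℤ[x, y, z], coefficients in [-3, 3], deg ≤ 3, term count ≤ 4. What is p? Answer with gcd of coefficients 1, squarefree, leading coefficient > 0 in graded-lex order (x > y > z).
deg p = 2.
From the visible intercepts: it crosses the z-axis at the gridline z = 0; it meets the y-axis at y = 0 (among the integer gridlines); one x-axis crossing is at x = 0.
Putting this together gives p.

3*x^2 - 3*y^2 + 3*y*z + z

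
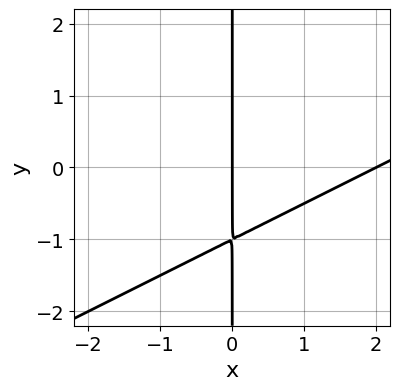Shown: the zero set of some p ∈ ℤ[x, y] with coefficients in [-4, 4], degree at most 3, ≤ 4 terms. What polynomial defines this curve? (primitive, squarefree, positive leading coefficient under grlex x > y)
x^2 - 2*x*y - 2*x

1. Degree: the shape is more complex than any degree-1 curve, so deg p = 2.
2. Observable constraints: the visible y-axis segment lies entirely on the curve; among the integer gridlines, it crosses the x-axis at x ∈ {0, 2}.
3. Putting this together gives p.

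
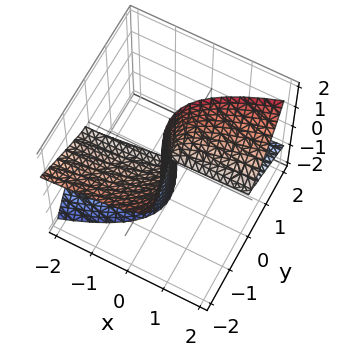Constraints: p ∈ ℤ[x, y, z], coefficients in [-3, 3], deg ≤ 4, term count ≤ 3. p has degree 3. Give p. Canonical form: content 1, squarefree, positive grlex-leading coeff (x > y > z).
First, the degree is 3 — the shape is more complex than any degree-2 surface.
Then, from the axis intercepts and sections: the visible z-axis segment lies entirely on the surface; it meets the y-axis at y = 0 (among the integer gridlines); every point of the x-axis in the box is on the surface.
Finally, assembling these constraints gives the stated polynomial.

3*x*z^2 - 2*y^3 - 3*y^2*z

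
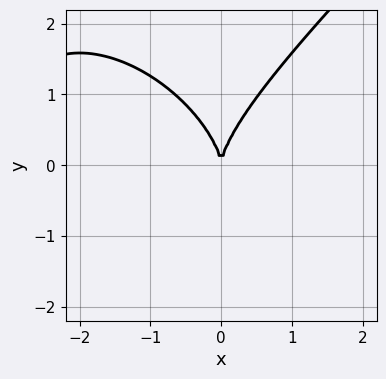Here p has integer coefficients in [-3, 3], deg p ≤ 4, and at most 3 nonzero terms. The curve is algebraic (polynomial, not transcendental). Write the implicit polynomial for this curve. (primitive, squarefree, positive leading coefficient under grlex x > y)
x^3 - y^3 + 3*x^2

Degree: the shape is more complex than any degree-2 curve, so deg p = 3.
From the visible intercepts: it meets the y-axis at y = 0 (among the integer gridlines); one x-axis crossing is at x = 0.
Solving for integer coefficients yields p as stated.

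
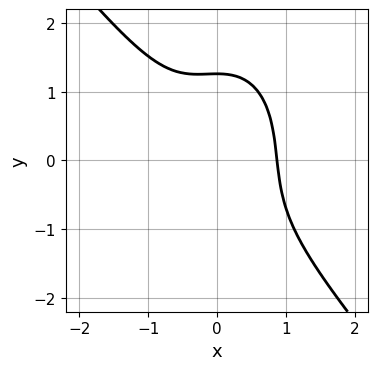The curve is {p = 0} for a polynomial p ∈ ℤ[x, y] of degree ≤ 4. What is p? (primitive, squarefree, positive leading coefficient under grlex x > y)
3*x^3 + x^2*y + y^3 - 2

(a) deg p = 3. No degree-2 curve has this shape.
(b) Putting this together gives p.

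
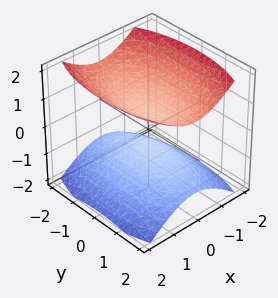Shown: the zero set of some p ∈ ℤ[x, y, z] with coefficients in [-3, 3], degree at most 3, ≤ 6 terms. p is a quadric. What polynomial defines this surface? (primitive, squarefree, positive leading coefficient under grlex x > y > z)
The picture has 2 separate pieces. Treating them together as one polynomial.
deg p = 2. Two sheets facing apart; a quadric.
Symmetries: it's symmetric under y → −y, forcing even powers of y; the x ↦ −x reflection is a symmetry, so x appears only in even powers; the z ↦ −z reflection is a symmetry, so z appears only in even powers.
Against the integer gridlines: it misses every integer gridline on the y-axis; it misses every integer gridline on the x-axis.
Solving for integer coefficients yields p as stated.

3*x^2 + y^2 - 3*z^2 + 1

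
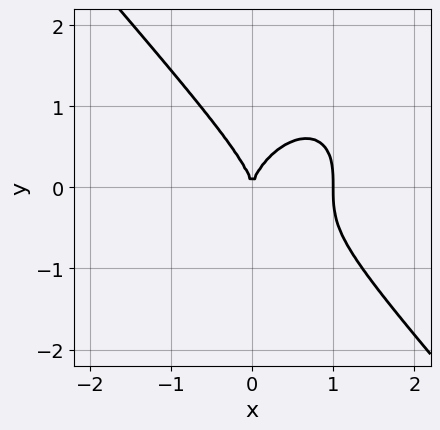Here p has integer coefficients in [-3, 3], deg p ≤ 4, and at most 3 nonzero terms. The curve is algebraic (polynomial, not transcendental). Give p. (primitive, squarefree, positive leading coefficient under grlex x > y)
3*x^3 + 2*y^3 - 3*x^2

(a) The degree is 3 — the shape is more complex than any degree-2 curve.
(b) From the axis intercepts and sections: among the integer gridlines, it crosses the x-axis at x ∈ {0, 1}; one y-axis crossing is at y = 0.
(c) Solving for integer coefficients yields p as stated.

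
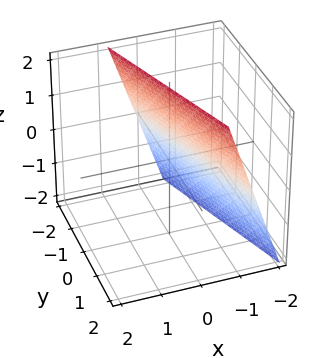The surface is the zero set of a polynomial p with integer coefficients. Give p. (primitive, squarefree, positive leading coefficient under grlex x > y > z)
3*x + y - z + 2

deg p = 1. The surface is flat (a plane).
From the visible intercepts: one y-axis crossing is at y = -2; one z-axis crossing is at z = 2.
These observations pin down the coefficients.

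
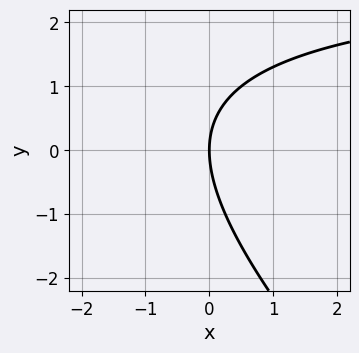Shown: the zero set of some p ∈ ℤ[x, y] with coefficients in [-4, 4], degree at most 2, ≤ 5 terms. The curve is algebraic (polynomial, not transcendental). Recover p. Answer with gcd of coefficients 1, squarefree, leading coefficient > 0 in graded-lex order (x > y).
x*y + y^2 - 3*x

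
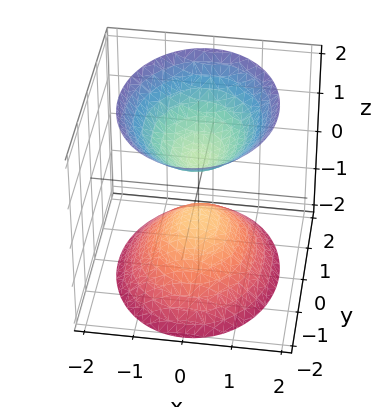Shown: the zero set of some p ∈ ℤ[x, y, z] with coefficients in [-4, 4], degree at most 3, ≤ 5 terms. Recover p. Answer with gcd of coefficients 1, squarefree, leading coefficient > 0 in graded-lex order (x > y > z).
1. There are 2 components. They look like related sheets of one shape, so recover p as a whole.
2. Degree: two separate bowl-shaped sheets opening away from each other; a quadric, so deg p = 2.
3. Symmetries: the x ↦ −x reflection is a symmetry, so x appears only in even powers; it's symmetric under z → −z, forcing even powers of z; mirror symmetry y ↦ −y ⇒ only even powers of y.
4. From the axis intercepts and sections: it misses every integer gridline on the y-axis; it misses every integer gridline on the x-axis.
5. Together with the visible shape, these determine p as stated.

3*x^2 + 2*y^2 - 2*z^2 + 1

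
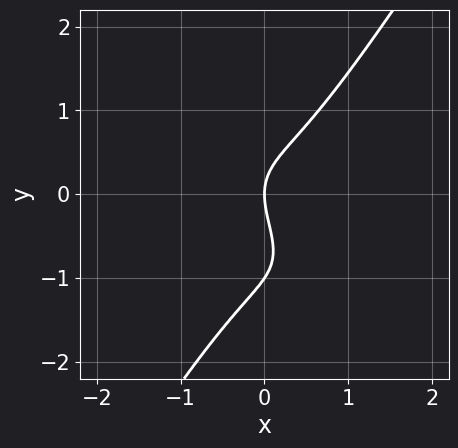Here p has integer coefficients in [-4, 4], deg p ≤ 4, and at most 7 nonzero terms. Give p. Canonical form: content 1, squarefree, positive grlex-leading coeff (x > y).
3*x^3 + 3*x^2*y - 2*y^3 - 2*y^2 + 3*x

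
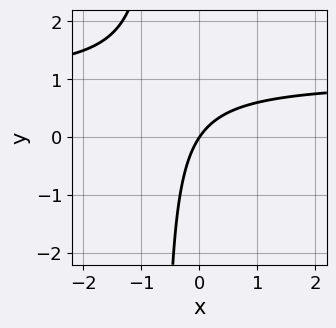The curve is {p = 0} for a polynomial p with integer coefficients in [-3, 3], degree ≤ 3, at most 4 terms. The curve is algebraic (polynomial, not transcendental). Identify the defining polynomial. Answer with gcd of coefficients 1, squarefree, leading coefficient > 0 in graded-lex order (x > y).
3*x*y - 3*x + 2*y

1. deg p = 2. A generic line meets the curve in up to 2 points.
2. From the visible intercepts: it meets the x-axis at x = 0 (among the integer gridlines); it crosses the y-axis at the gridline y = 0.
3. Together with the visible shape, these determine p as stated.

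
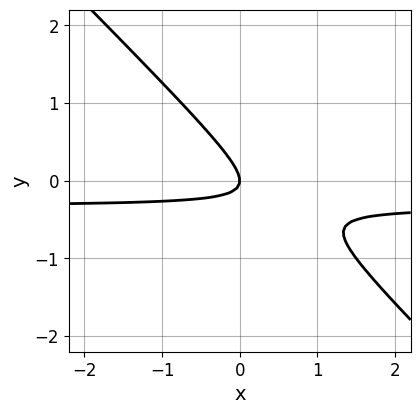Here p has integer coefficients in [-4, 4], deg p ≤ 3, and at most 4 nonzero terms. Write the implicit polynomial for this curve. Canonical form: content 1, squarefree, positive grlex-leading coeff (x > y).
The degree is 2 — the shape is more complex than any degree-1 curve.
From the visible intercepts: one y-axis crossing is at y = 0; it meets the x-axis at x = 0 (among the integer gridlines).
Together with the visible shape, these determine p as stated.

3*x*y + 3*y^2 + x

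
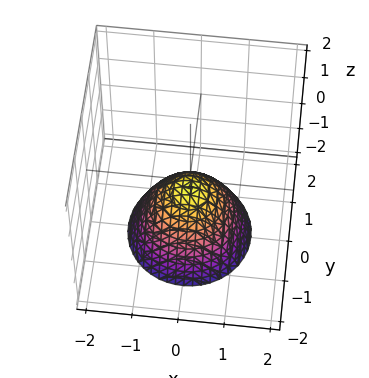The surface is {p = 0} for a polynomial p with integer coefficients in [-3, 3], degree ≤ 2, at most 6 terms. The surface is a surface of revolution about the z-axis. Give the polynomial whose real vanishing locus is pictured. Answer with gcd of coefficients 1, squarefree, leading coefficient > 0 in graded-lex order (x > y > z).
3*x^2 + 3*y^2 + 3*z + 1

(a) Degree: no degree-1 surface has this shape, so deg p = 2.
(b) Symmetries: rotational symmetry about the z-axis ⇒ p depends on x, y only through x² + y².
(c) From the visible intercepts: the surface avoids every integer x-axis point in the box; a circular section at z = -2 has radius between 1 and 2; the surface avoids every integer y-axis point in the box.
(d) Matching integer coefficients to the picture gives p.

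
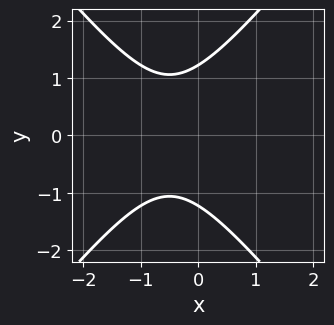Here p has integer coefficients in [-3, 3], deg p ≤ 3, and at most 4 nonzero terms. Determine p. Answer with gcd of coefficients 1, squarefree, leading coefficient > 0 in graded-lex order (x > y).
3*x^2 - 2*y^2 + 3*x + 3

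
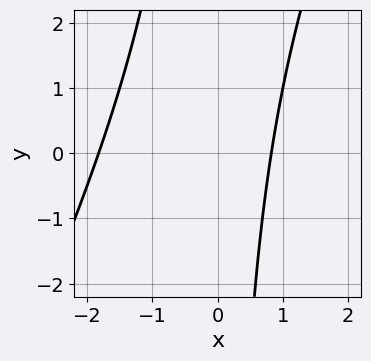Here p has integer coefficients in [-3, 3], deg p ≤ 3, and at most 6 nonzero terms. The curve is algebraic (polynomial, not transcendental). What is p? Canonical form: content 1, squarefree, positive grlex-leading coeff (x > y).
(a) deg p = 2. No degree-1 curve has this shape.
(b) From the visible intercepts: the curve avoids every integer y-axis point in the box.
(c) Putting this together gives p.

2*x^2 - x*y + 2*x - 3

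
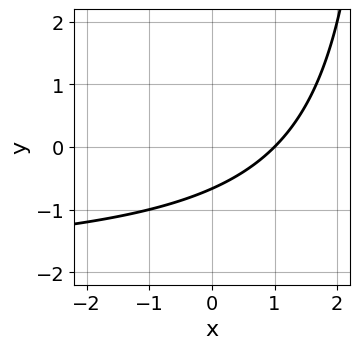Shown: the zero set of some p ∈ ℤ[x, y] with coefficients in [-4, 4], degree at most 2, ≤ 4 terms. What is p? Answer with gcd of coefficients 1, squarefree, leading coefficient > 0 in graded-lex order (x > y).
x*y + 2*x - 3*y - 2

First, degree: no degree-1 curve has this shape, so deg p = 2.
Next, from the visible intercepts: it crosses the x-axis at the gridline x = 1.
Finally, these observations pin down the coefficients.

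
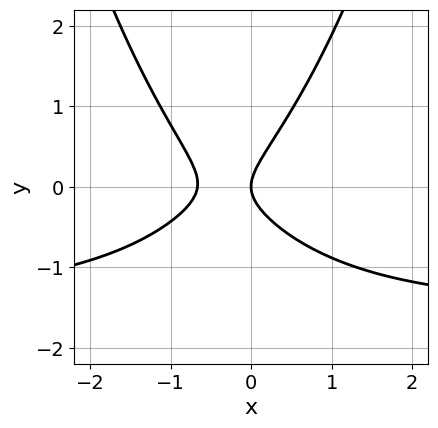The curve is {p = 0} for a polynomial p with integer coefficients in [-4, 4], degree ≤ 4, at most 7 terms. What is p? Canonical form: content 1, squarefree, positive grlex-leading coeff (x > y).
2*x^2*y + 3*x^2 + x*y - 3*y^2 + 2*x

The degree is 3 — the shape is more complex than any degree-2 curve.
From the visible intercepts: one x-axis crossing is at x = 0; one y-axis crossing is at y = 0.
Fitting integer coefficients to these (and the overall shape) gives p.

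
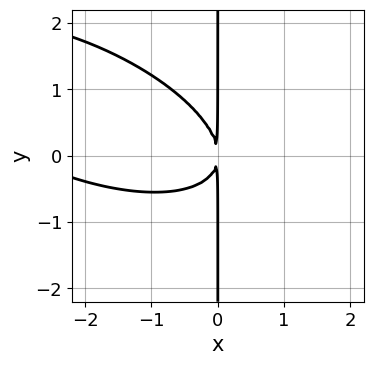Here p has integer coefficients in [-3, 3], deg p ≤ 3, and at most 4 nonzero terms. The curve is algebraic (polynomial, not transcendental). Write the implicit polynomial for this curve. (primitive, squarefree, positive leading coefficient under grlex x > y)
First, deg p = 3.
Next, against the integer gridlines: the visible y-axis segment lies entirely on the curve.
Finally, fitting integer coefficients to these (and the overall shape) gives p.

x^3 + 2*x^2*y + 3*x*y^2 + 3*x^2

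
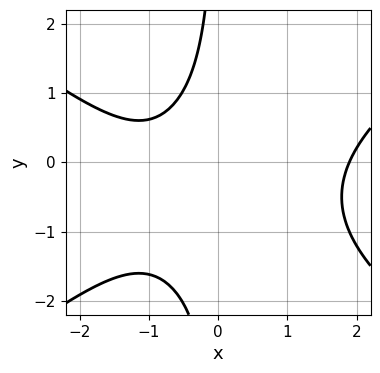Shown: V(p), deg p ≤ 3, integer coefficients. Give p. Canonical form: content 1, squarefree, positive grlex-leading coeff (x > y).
x^3 - 2*x*y^2 - 2*x*y - 2*x - 3

Degree: no degree-2 curve has this shape, so deg p = 3.
From the visible intercepts: the curve avoids every integer y-axis point in the box.
Solving for integer coefficients yields p as stated.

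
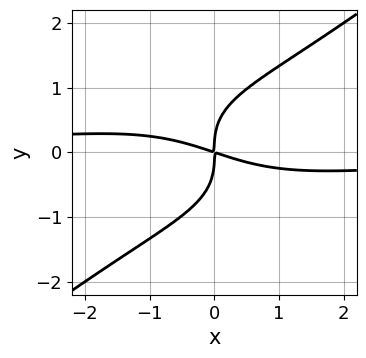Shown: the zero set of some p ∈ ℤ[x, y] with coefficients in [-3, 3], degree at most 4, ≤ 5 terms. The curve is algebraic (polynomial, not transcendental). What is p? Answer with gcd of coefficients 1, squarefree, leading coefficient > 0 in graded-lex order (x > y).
x^3*y - 2*y^4 + x^2 + 3*x*y

(a) deg p = 4.
(b) From the axis intercepts and sections: one y-axis crossing is at y = 0; it crosses the x-axis at the gridline x = 0.
(c) Matching integer coefficients to the picture gives p.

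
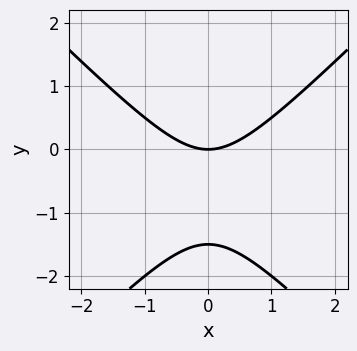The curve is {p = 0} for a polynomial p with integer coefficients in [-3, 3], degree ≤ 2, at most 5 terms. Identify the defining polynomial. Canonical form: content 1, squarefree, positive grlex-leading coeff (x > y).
2*x^2 - 2*y^2 - 3*y

Degree: no degree-1 curve has this shape, so deg p = 2.
Symmetries: mirror symmetry x ↦ −x ⇒ only even powers of x.
From the visible intercepts: one y-axis crossing is at y = 0; it meets the x-axis at x = 0 (among the integer gridlines).
Solving for integer coefficients yields p as stated.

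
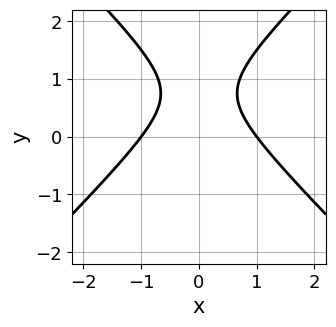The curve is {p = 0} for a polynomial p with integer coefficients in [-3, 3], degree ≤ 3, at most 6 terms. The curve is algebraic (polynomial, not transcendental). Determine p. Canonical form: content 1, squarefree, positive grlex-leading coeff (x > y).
2*x^2 - 2*y^2 + 3*y - 2

First, degree: the shape is more complex than any degree-1 curve, so deg p = 2.
Then, symmetries: mirror symmetry x ↦ −x ⇒ only even powers of x.
Next, from the axis intercepts and sections: no y-intercept at any integer in the box; the x-axis gridline crossings are at x ∈ {-1, 1}.
Finally, together with the visible shape, these determine p as stated.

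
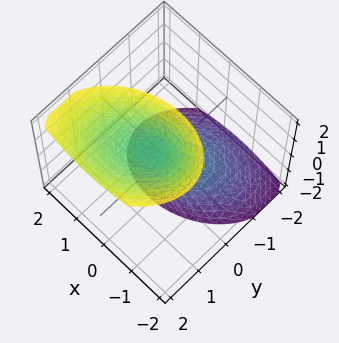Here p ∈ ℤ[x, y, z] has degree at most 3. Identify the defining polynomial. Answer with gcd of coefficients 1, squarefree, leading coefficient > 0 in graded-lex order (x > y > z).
2*x^2 - x*y + 3*y^2 - 3*y*z - z^2 + 1

There are 2 components. They look like related sheets of one shape, so recover p as a whole.
deg p = 2. No degree-1 surface has this shape.
From the axis intercepts and sections: no x-intercept at any integer in the box; among the integer gridlines, it crosses the z-axis at z ∈ {-1, 1}; the surface avoids every integer y-axis point in the box.
Putting this together gives p.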